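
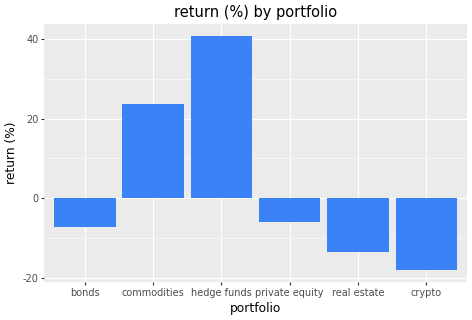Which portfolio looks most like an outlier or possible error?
hedge funds

hedge funds ≈ 40; the rest sit between ≈ -20 and ≈ 25.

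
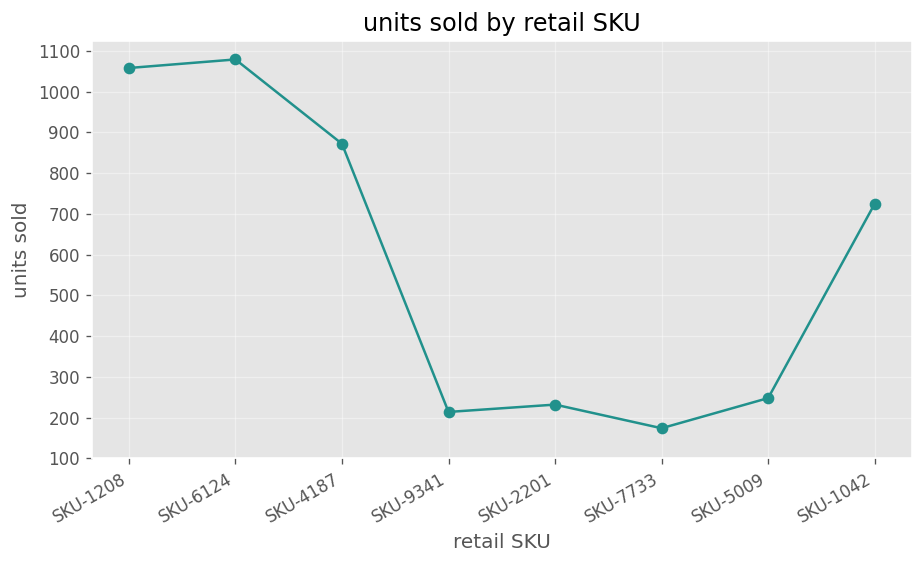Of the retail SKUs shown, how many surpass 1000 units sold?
Above 1000: SKU-1208, SKU-6124.

2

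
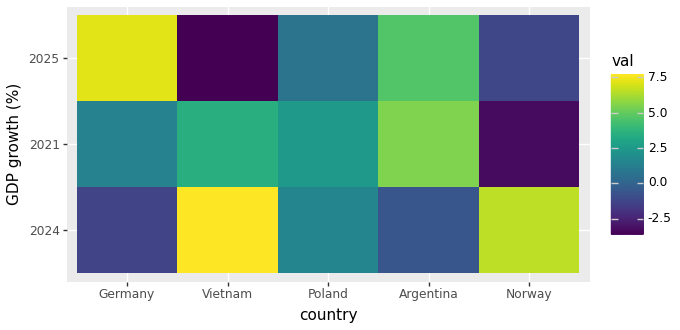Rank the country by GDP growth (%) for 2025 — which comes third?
Top 4 for 2025: Germany ≈ 7, Argentina ≈ 5, Poland ≈ 1, Norway ≈ -1.

Poland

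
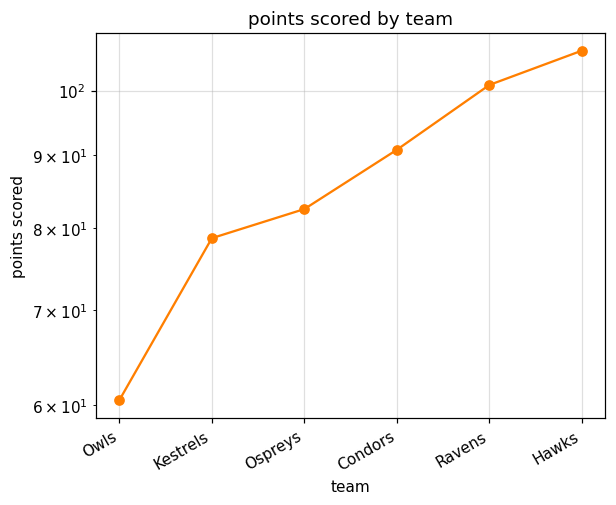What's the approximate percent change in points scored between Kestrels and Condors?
Kestrels ≈ 80, Condors ≈ 90; (90 − 80) / 80 ≈ +12.5%.

≈ +12.5%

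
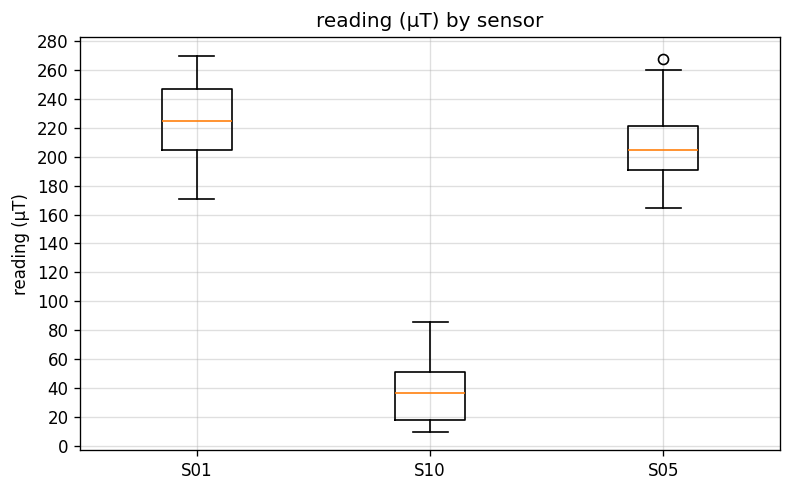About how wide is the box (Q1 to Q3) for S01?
Q3 ≈ 240, Q1 ≈ 200; IQR ≈ 40.

≈ 40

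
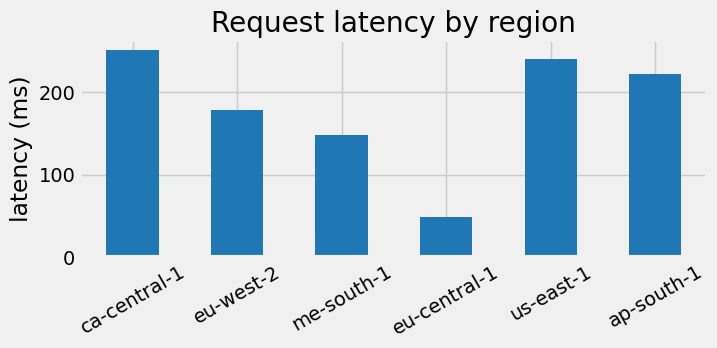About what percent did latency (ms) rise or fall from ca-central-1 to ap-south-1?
≈ -10%

ca-central-1 ≈ 250, ap-south-1 ≈ 225; (225 − 250) / 250 ≈ -10%.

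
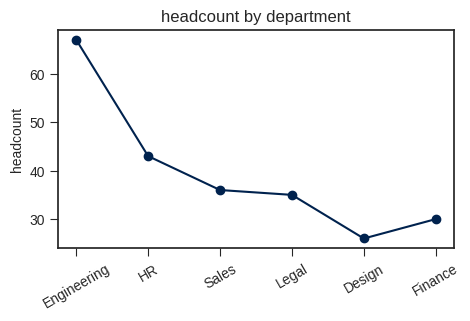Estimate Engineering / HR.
Engineering ≈ 65, HR ≈ 45; 65/45 ≈ 1.44.

≈ 1.44×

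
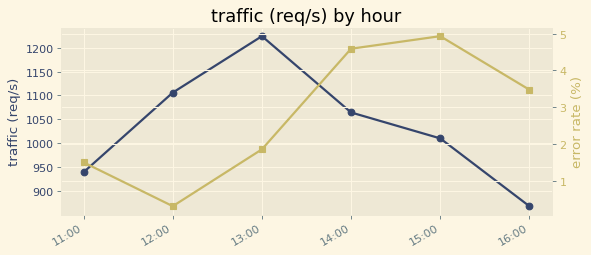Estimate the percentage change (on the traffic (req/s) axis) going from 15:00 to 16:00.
≈ -15%

15:00 ≈ 1000, 16:00 ≈ 850; (850 − 1000) / 1000 ≈ -15%.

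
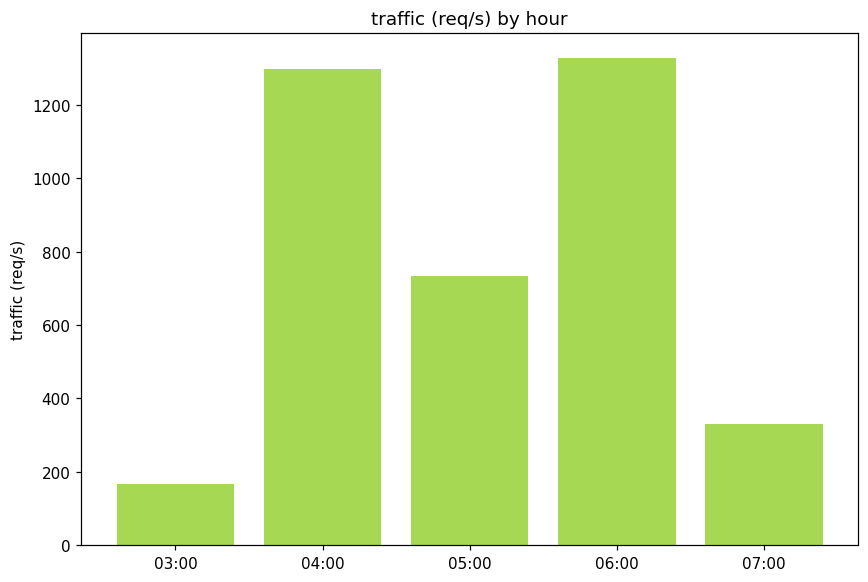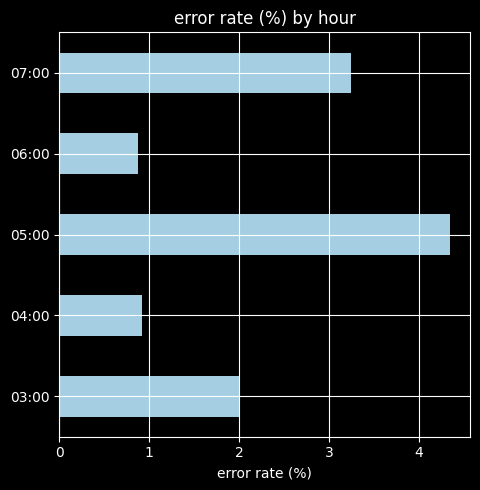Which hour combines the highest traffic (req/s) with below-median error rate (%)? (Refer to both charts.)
Chart 2 median error rate (%) ≈ 2; below-median hours: 04:00, 06:00. Among those, 06:00 has the highest traffic (req/s) (≈ 1400).

06:00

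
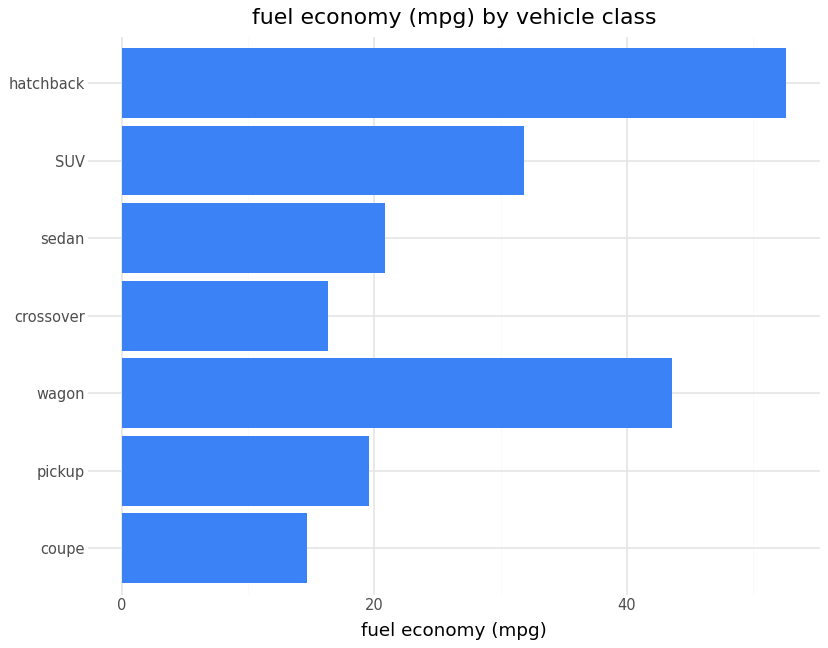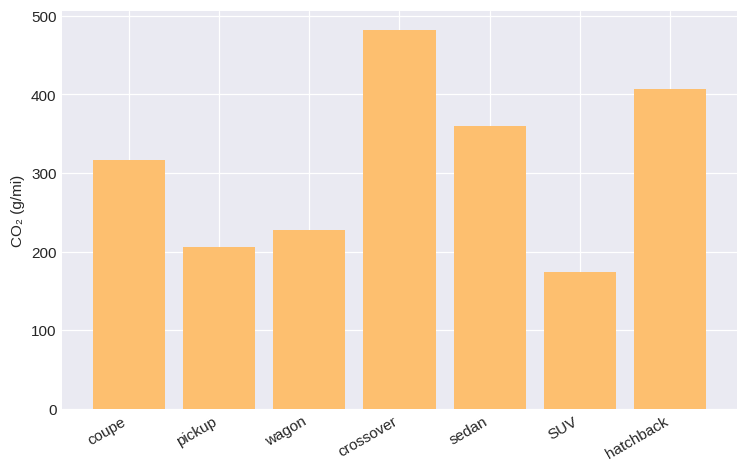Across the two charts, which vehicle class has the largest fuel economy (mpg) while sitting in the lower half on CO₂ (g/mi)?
Chart 2 median CO₂ (g/mi) ≈ 300; below-median vehicle classes: pickup, wagon, SUV. Among those, wagon has the highest fuel economy (mpg) (≈ 45).

wagon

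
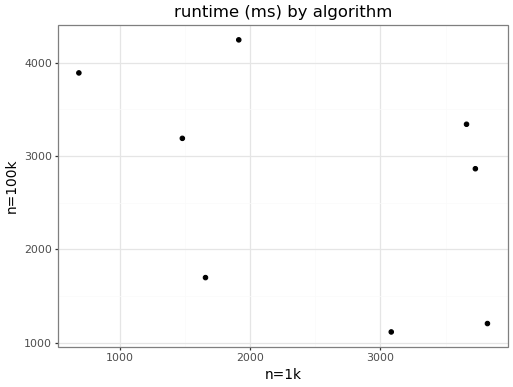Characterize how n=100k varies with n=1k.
negative, moderate

Points are negatively correlated; moderate (|r| ≈ 0.5).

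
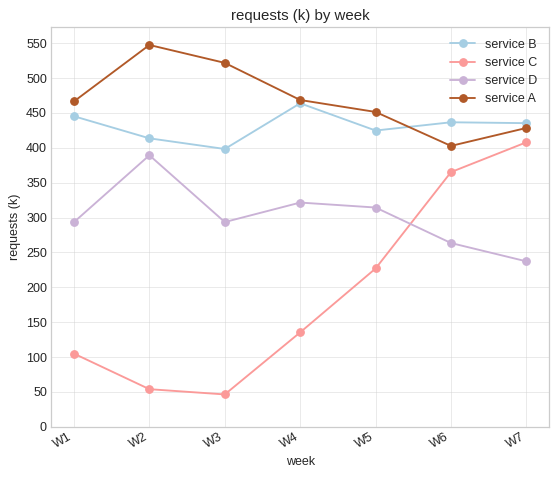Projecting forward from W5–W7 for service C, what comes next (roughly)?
≈ 475

Last three: 250, 350, 400 → slope ≈ 75/step → next ≈ 475.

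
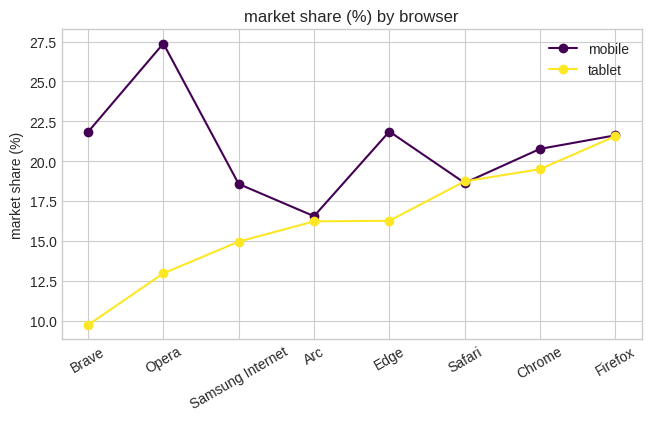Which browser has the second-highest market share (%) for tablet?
Chrome

Top 3 for tablet: Firefox ≈ 22, Chrome ≈ 20, Safari ≈ 18.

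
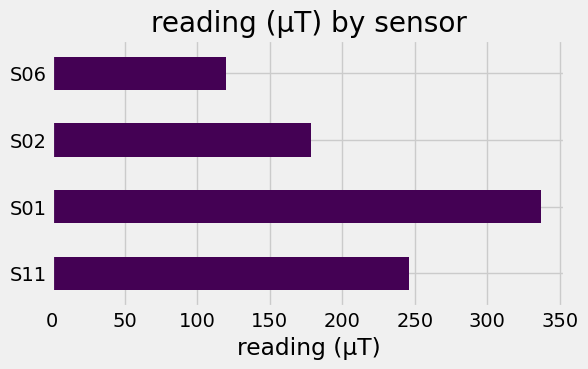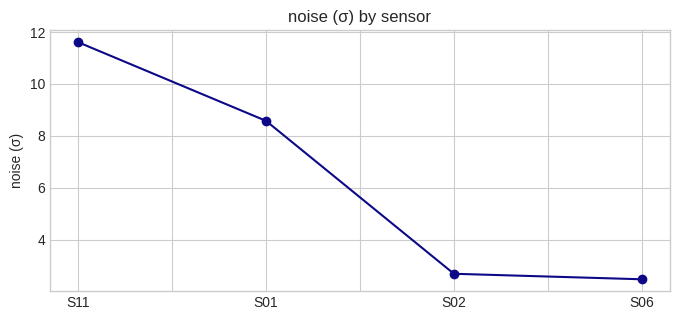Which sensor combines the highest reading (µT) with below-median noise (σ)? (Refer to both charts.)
Chart 2 median noise (σ) ≈ 6; below-median sensors: S02, S06. Among those, S02 has the highest reading (µT) (≈ 200).

S02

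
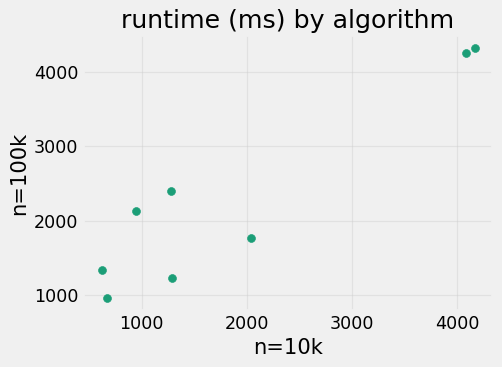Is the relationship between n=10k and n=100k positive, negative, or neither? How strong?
Points are positively correlated; strong (|r| ≈ 0.9).

positive, strong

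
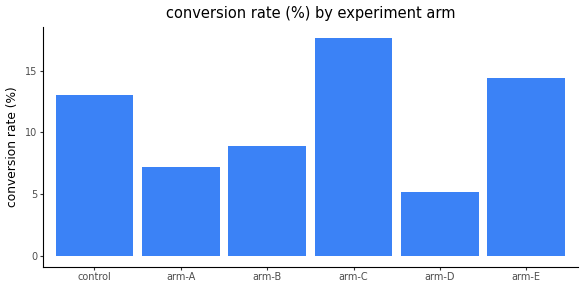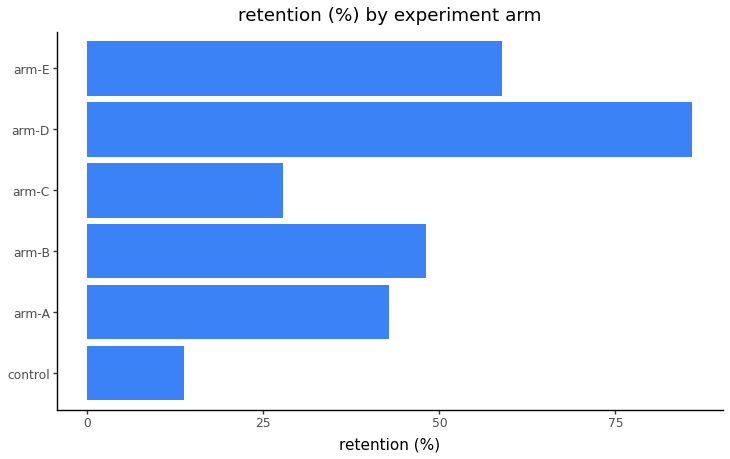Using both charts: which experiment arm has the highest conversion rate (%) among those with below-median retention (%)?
arm-C

Chart 2 median retention (%) ≈ 50; below-median experiment arms: control, arm-A, arm-C. Among those, arm-C has the highest conversion rate (%) (≈ 18).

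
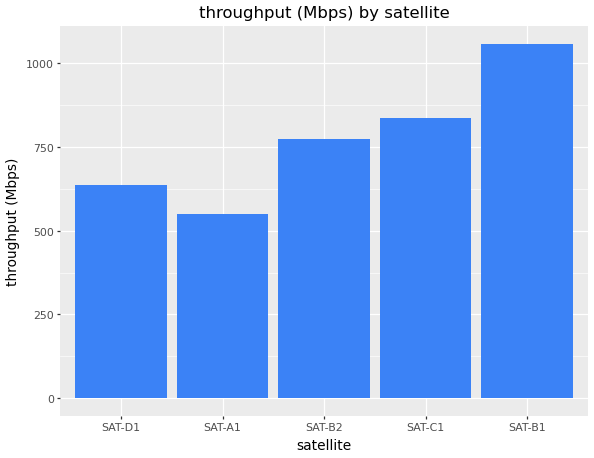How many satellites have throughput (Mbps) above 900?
Above 900: SAT-B1.

1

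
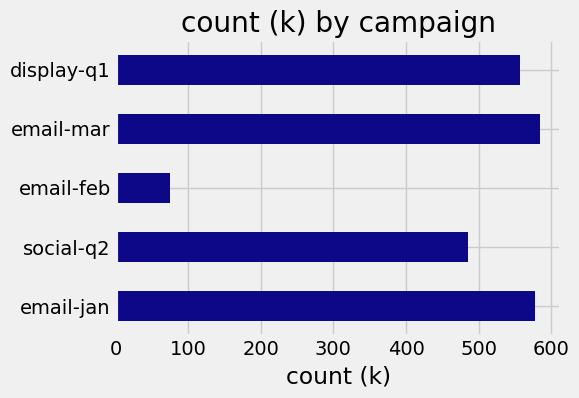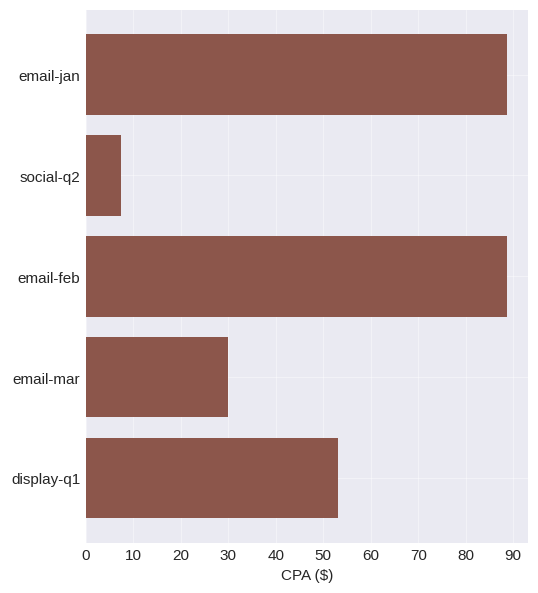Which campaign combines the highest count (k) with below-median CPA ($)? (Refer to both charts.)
email-mar

Chart 2 median CPA ($) ≈ 50; below-median campaigns: social-q2, email-mar. Among those, email-mar has the highest count (k) (≈ 600).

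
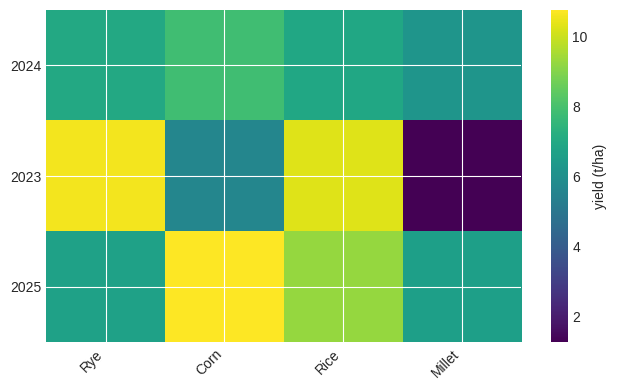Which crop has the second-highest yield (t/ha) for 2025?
Top 3 for 2025: Corn ≈ 11, Rice ≈ 9, Rye ≈ 7.

Rice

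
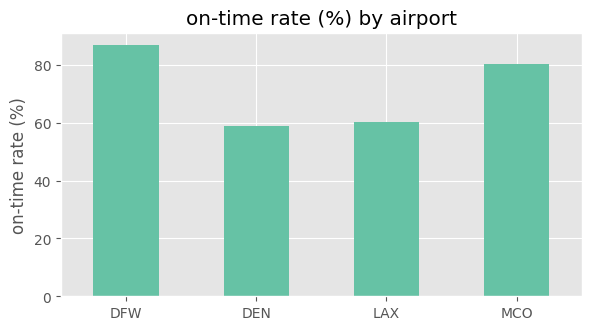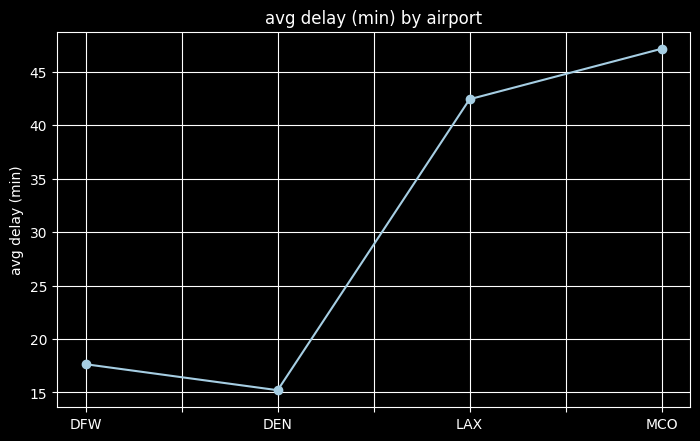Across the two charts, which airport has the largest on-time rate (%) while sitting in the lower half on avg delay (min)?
DFW

Chart 2 median avg delay (min) ≈ 30; below-median airports: DFW, DEN. Among those, DFW has the highest on-time rate (%) (≈ 90).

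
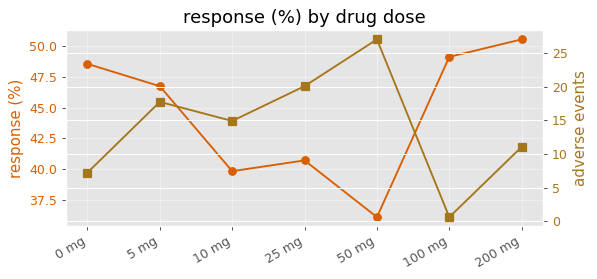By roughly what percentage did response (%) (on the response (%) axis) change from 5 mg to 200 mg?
≈ +8.7%

5 mg ≈ 46, 200 mg ≈ 50; (50 − 46) / 46 ≈ +8.7%.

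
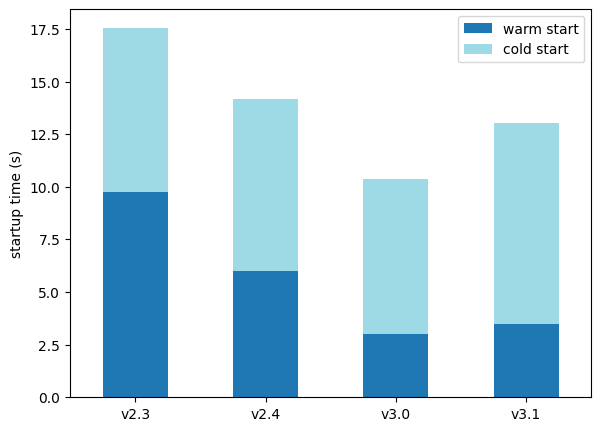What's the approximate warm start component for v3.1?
≈ 4

warm start top ≈ 4, bottom ≈ 0; segment ≈ 4.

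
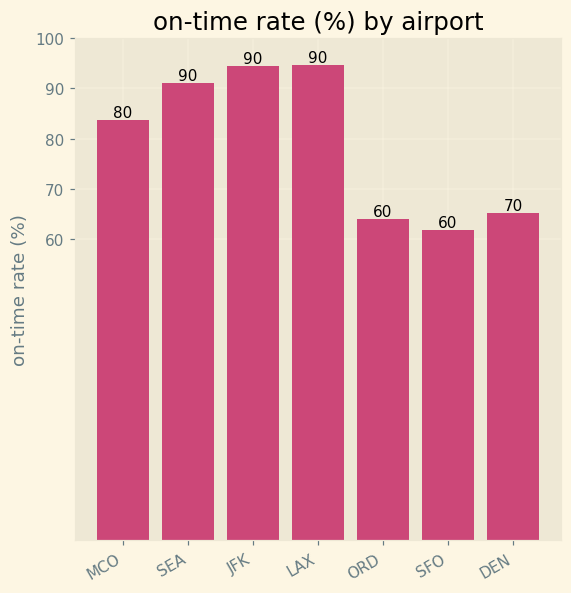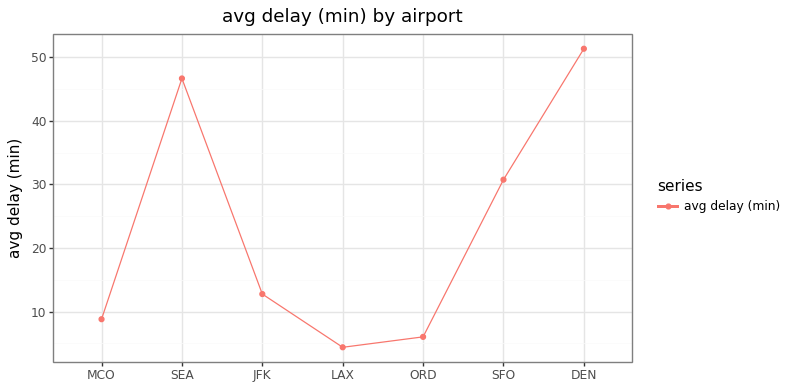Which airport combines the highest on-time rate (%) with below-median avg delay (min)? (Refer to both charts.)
Chart 2 median avg delay (min) ≈ 15; below-median airports: MCO, LAX, ORD. Among those, LAX has the highest on-time rate (%) (≈ 90).

LAX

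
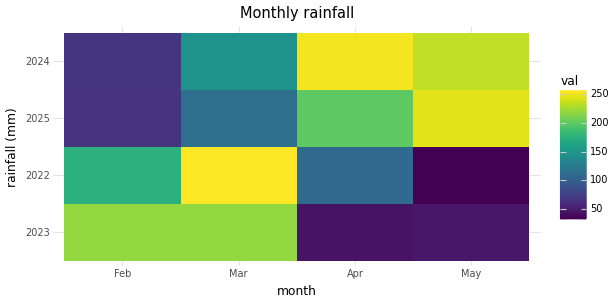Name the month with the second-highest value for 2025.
Top 3 for 2025: May ≈ 240, Apr ≈ 200, Mar ≈ 120.

Apr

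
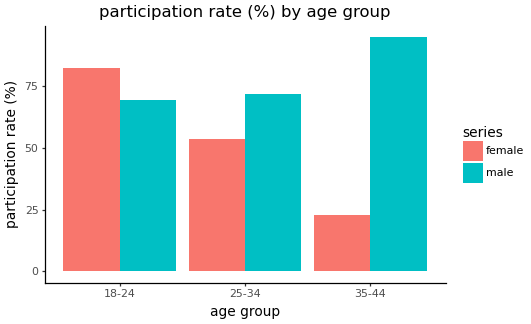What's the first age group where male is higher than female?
18-24: male ≈ 70 vs female ≈ 80 (not yet); 25-34: male ≈ 70 vs female ≈ 50 (first crossover).

25-34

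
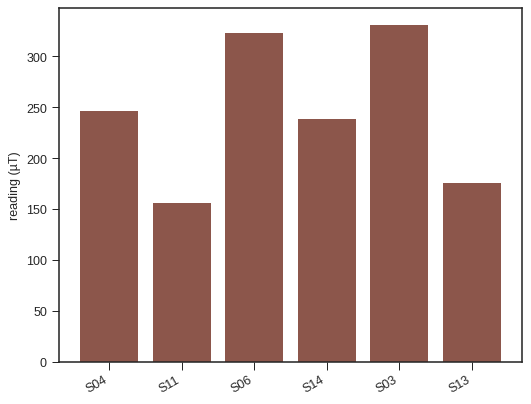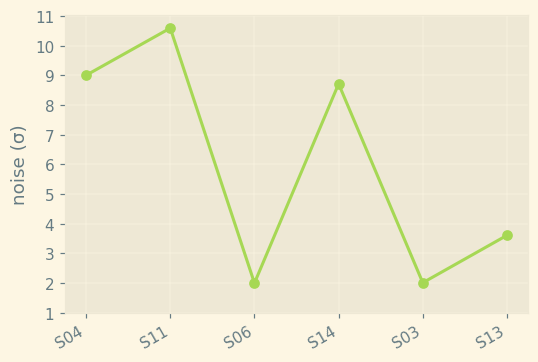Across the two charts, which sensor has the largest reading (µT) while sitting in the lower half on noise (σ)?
Chart 2 median noise (σ) ≈ 6; below-median sensors: S06, S03, S13. Among those, S03 has the highest reading (µT) (≈ 350).

S03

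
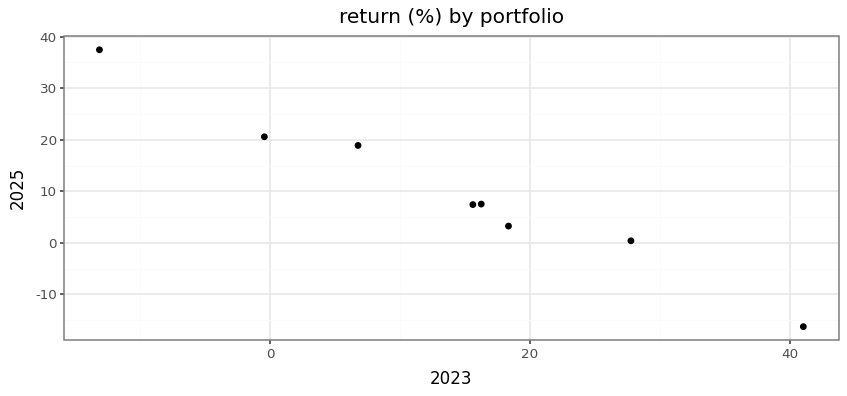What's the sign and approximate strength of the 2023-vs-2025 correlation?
Points are negatively correlated; strong (|r| ≈ 1.0).

negative, strong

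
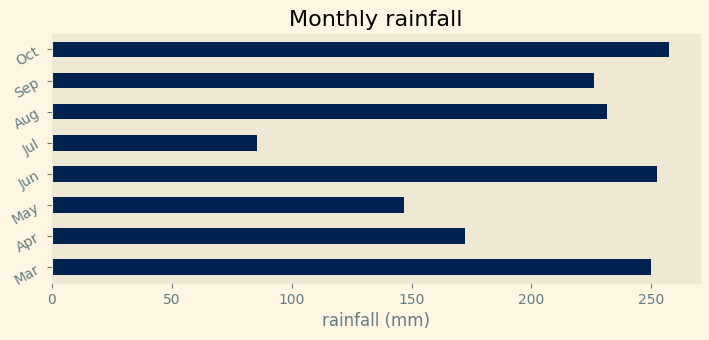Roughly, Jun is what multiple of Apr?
≈ 1.43×

Jun ≈ 250, Apr ≈ 175; 250/175 ≈ 1.43.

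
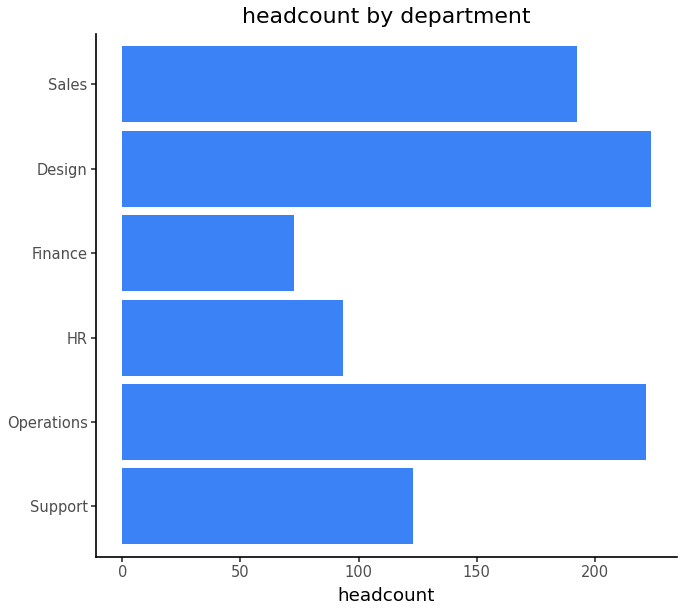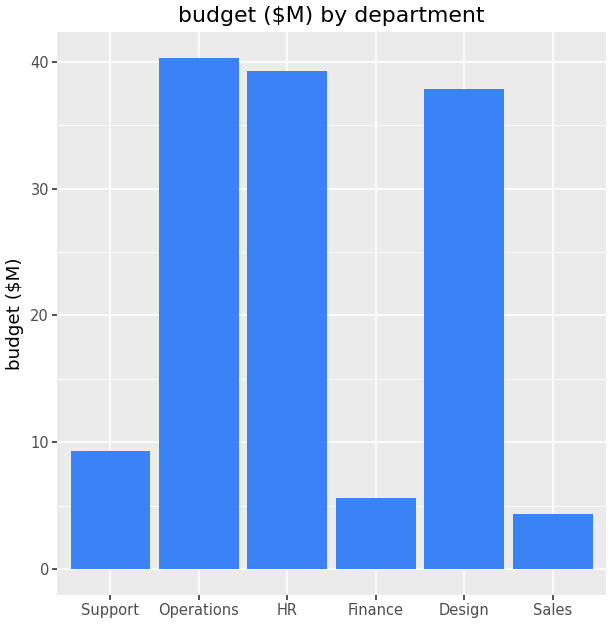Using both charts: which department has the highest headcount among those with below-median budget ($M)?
Sales

Chart 2 median budget ($M) ≈ 25; below-median departments: Support, Finance, Sales. Among those, Sales has the highest headcount (≈ 200).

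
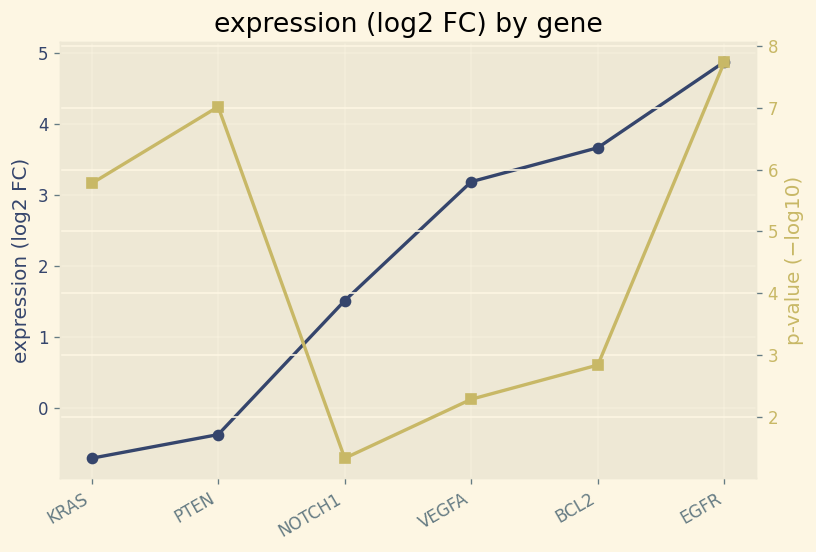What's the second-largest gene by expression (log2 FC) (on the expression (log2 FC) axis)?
BCL2

Top 3 (on the expression (log2 FC) axis): EGFR ≈ 5.0, BCL2 ≈ 3.5, VEGFA ≈ 3.0.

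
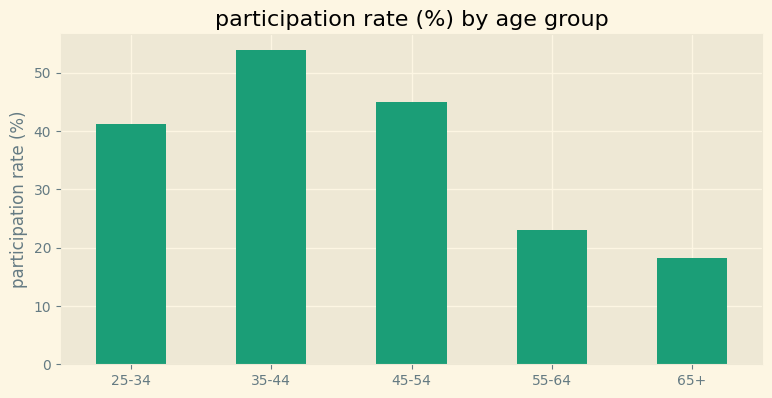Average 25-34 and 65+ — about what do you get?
≈ 30

(40 + 20) / 2 ≈ 30.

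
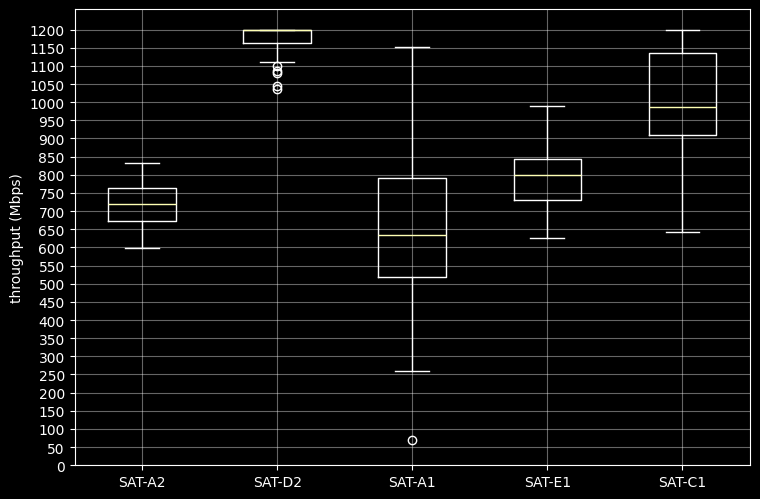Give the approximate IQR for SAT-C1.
Q3 ≈ 1150, Q1 ≈ 900; IQR ≈ 250.

≈ 250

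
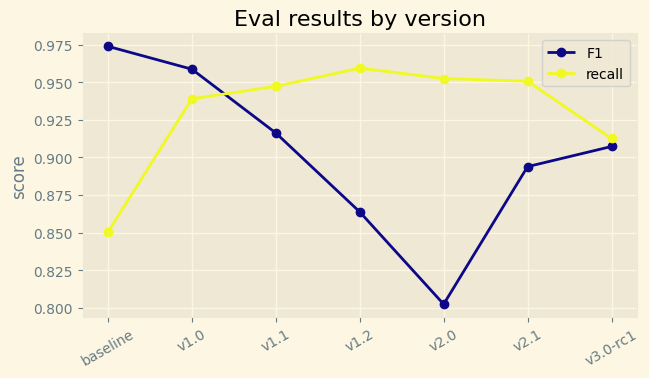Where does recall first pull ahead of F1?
v1.1

v1.0: recall ≈ 0.94 vs F1 ≈ 0.96 (not yet); v1.1: recall ≈ 0.94 vs F1 ≈ 0.92 (first crossover).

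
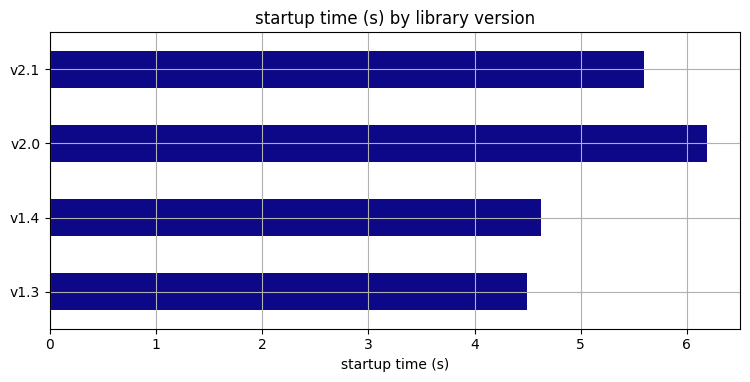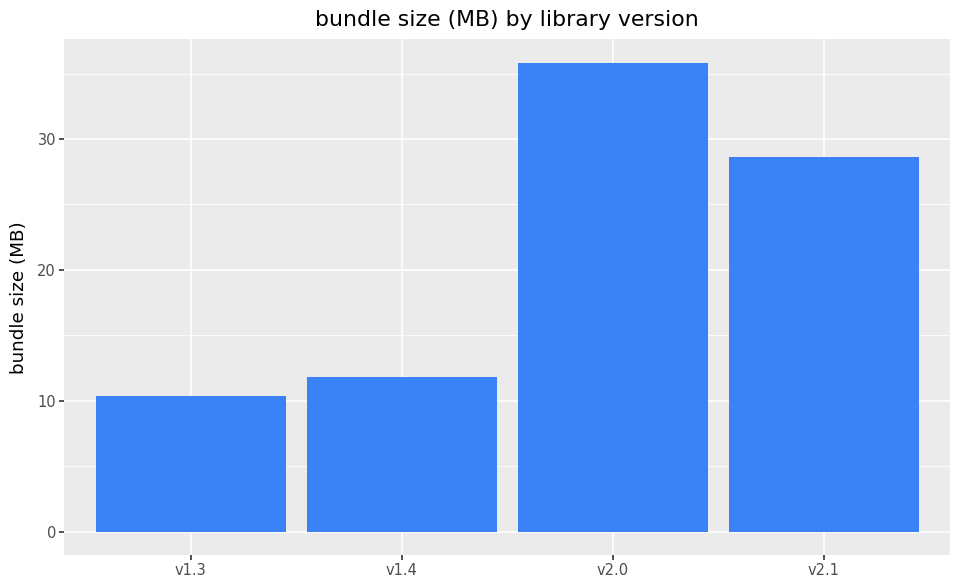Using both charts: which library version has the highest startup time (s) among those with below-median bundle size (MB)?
Chart 2 median bundle size (MB) ≈ 20; below-median library versions: v1.3, v1.4. Among those, v1.4 has the highest startup time (s) (≈ 5).

v1.4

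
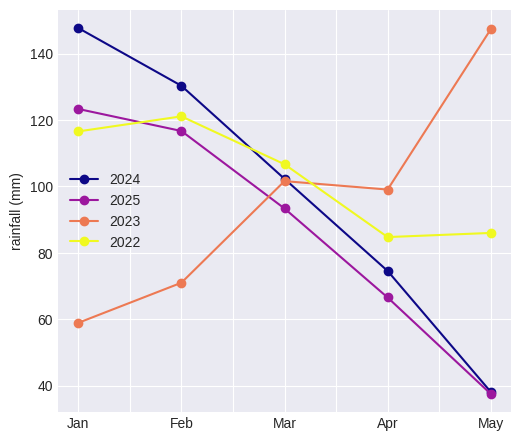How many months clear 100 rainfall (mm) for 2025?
Above 100: Jan, Feb.

2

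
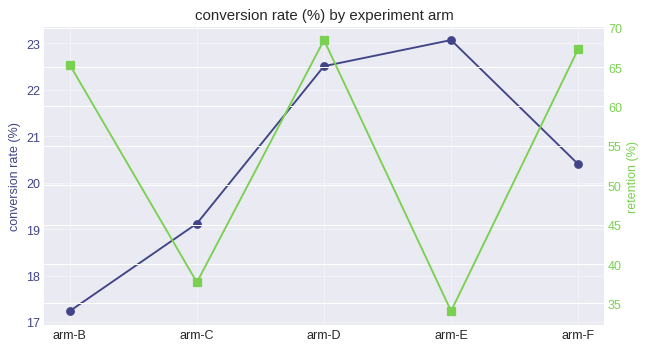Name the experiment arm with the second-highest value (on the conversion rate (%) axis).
arm-D

Top 3 (on the conversion rate (%) axis): arm-E ≈ 23.0, arm-D ≈ 22.5, arm-F ≈ 20.5.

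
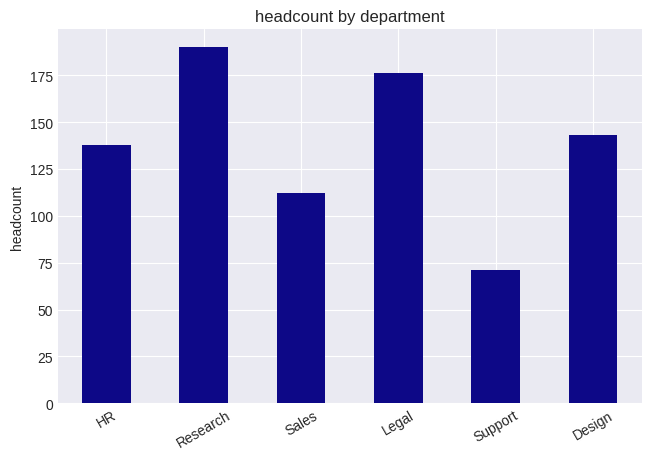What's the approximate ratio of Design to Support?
≈ 1.75×

Design ≈ 140, Support ≈ 80; 140/80 ≈ 1.75.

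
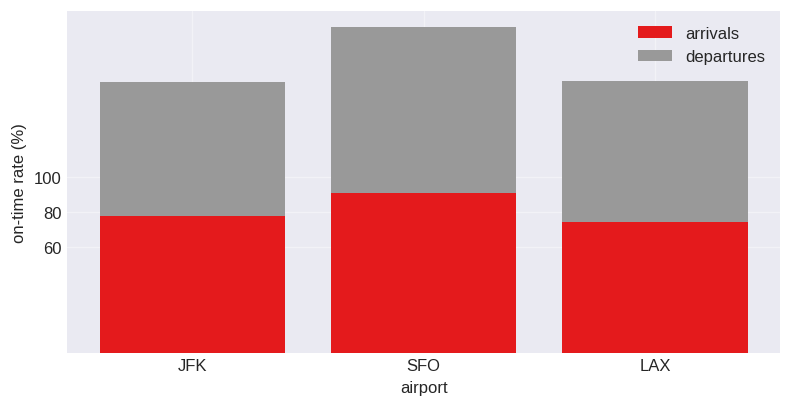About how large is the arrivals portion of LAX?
≈ 80

arrivals top ≈ 80, bottom ≈ 0; segment ≈ 80.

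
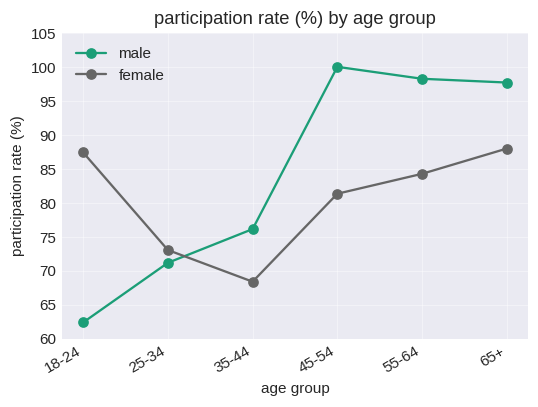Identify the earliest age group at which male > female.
25-34: male ≈ 70 vs female ≈ 75 (not yet); 35-44: male ≈ 75 vs female ≈ 70 (first crossover).

35-44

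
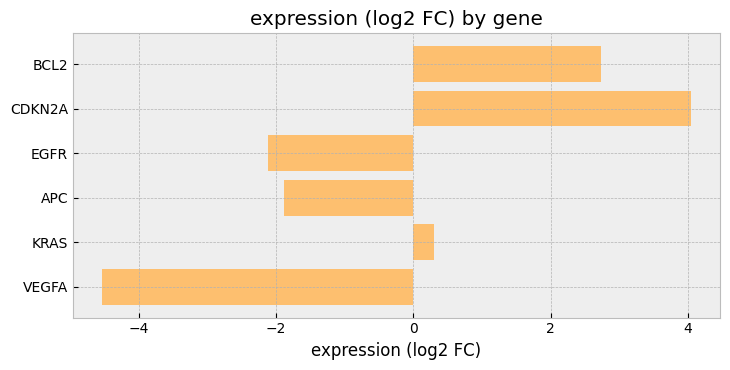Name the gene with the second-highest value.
BCL2

Top 3: CDKN2A ≈ 4, BCL2 ≈ 3, KRAS ≈ 0.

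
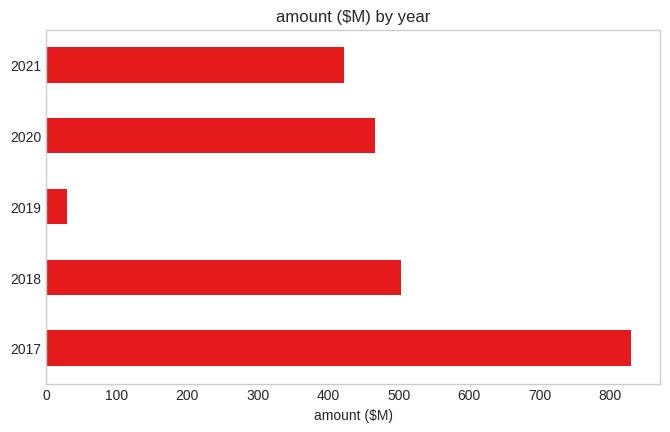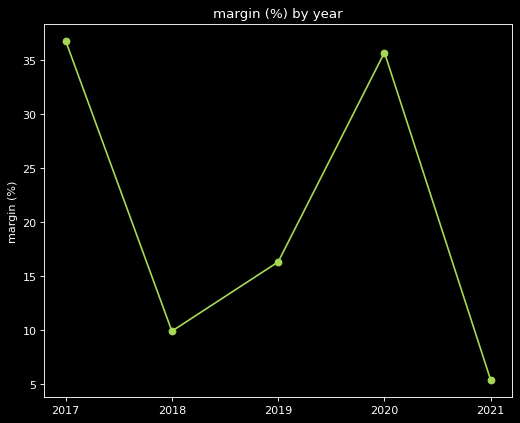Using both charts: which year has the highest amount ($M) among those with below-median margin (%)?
Chart 2 median margin (%) ≈ 15; below-median years: 2018, 2021. Among those, 2018 has the highest amount ($M) (≈ 500).

2018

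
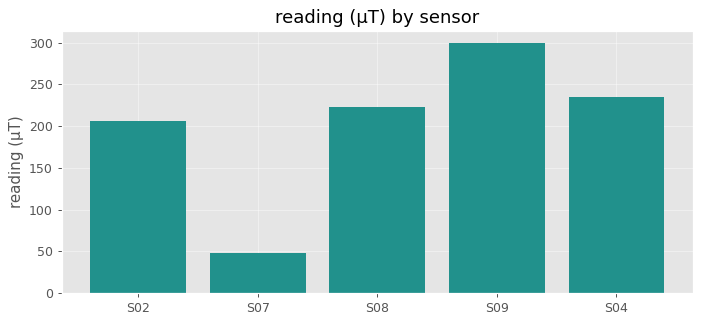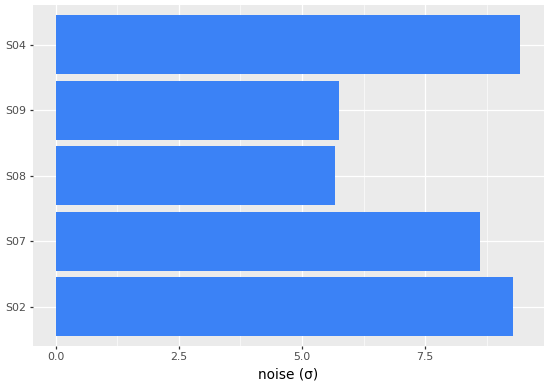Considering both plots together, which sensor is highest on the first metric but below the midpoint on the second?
S09

Chart 2 median noise (σ) ≈ 9; below-median sensors: S08, S09. Among those, S09 has the highest reading (µT) (≈ 300).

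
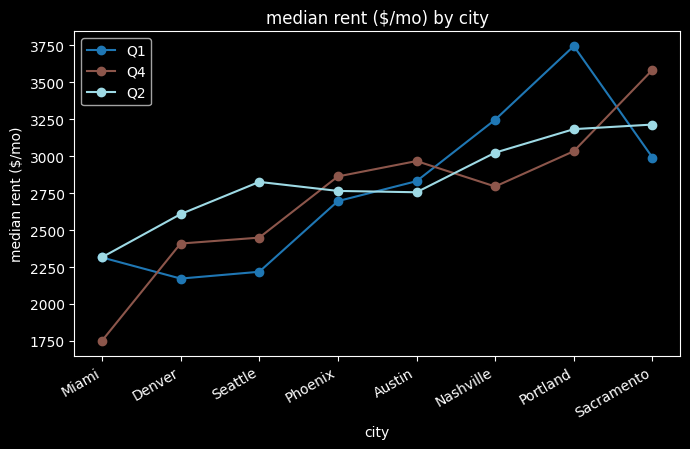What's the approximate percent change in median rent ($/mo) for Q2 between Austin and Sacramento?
≈ +14.3%

Austin ≈ 2800, Sacramento ≈ 3200; (3200 − 2800) / 2800 ≈ +14.3%.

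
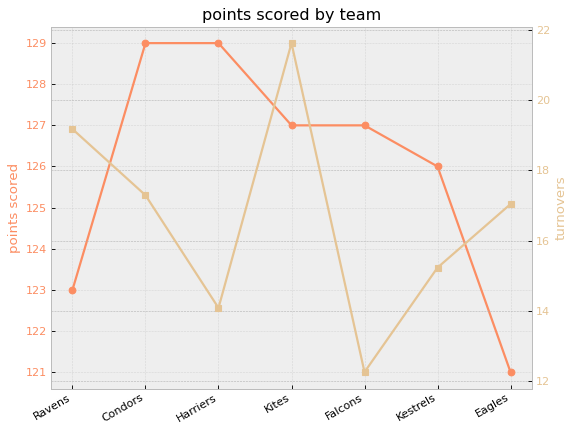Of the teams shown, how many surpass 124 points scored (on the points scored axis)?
Above 124: Condors, Harriers, Kites, Falcons, Kestrels.

5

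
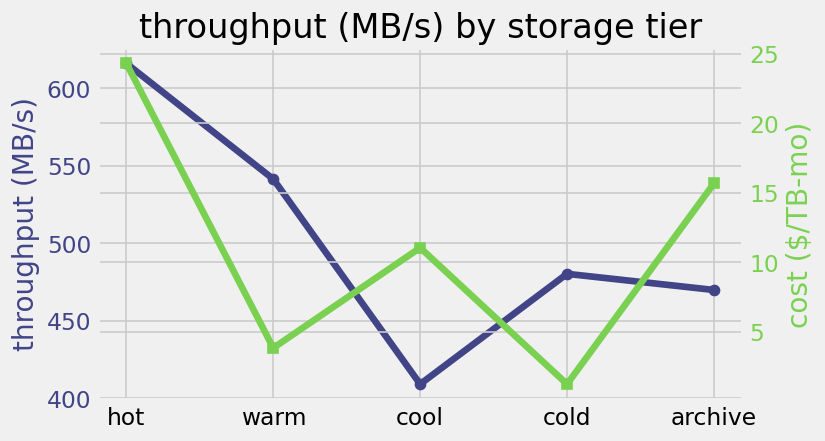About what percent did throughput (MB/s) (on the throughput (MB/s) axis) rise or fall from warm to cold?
≈ -11.1%

warm ≈ 540, cold ≈ 480; (480 − 540) / 540 ≈ -11.1%.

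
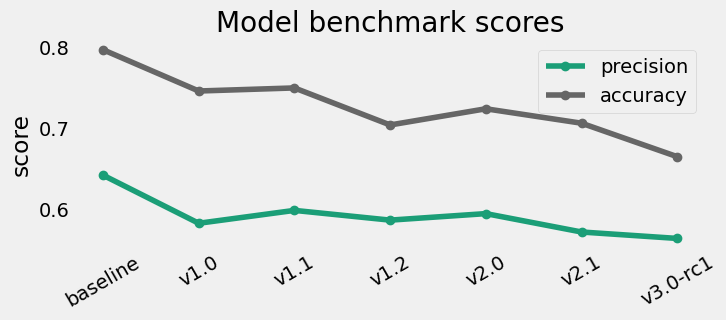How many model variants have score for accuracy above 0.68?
Above 0.68: baseline, v1.0, v1.1, v1.2, v2.0, v2.1.

6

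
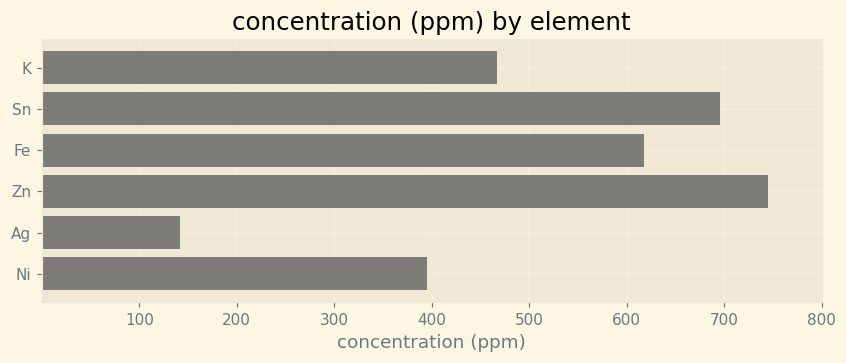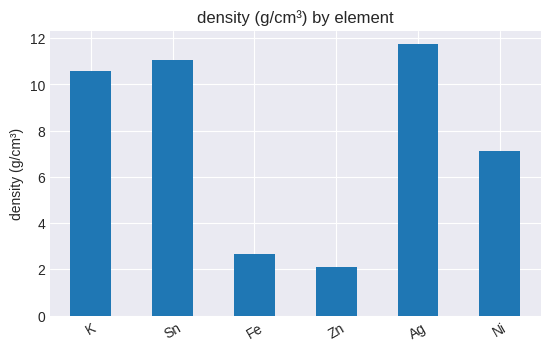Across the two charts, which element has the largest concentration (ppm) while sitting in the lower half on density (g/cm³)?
Chart 2 median density (g/cm³) ≈ 8; below-median elements: Fe, Zn, Ni. Among those, Zn has the highest concentration (ppm) (≈ 700).

Zn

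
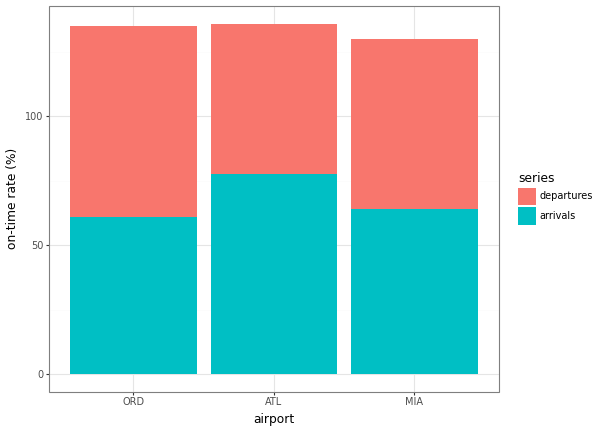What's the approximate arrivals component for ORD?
arrivals top ≈ 60, bottom ≈ 0; segment ≈ 60.

≈ 60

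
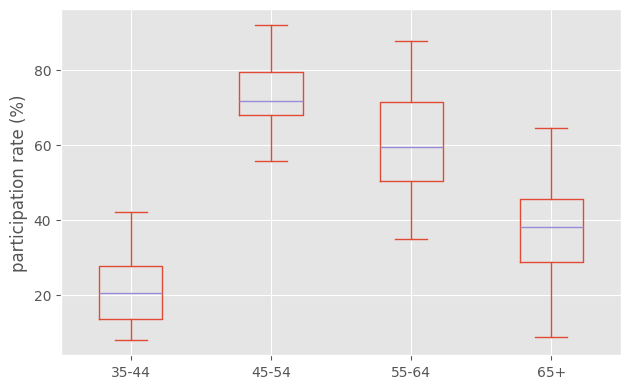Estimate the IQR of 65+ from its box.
≈ 15

Q3 ≈ 45, Q1 ≈ 30; IQR ≈ 15.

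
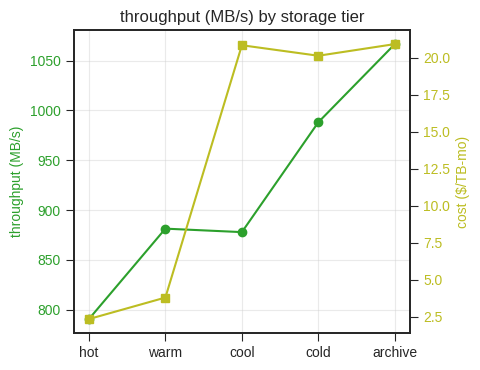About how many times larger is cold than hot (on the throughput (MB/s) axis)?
cold ≈ 1000, hot ≈ 800; 1000/800 ≈ 1.25.

≈ 1.25×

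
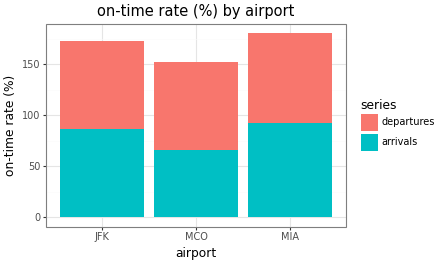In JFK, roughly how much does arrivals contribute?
arrivals top ≈ 80, bottom ≈ 0; segment ≈ 80.

≈ 80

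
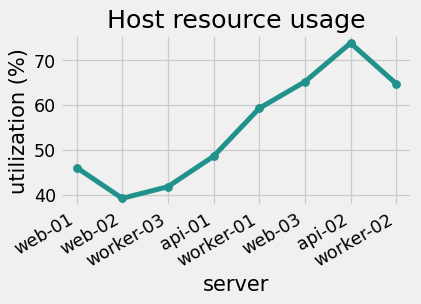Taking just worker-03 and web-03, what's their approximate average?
(40 + 65) / 2 ≈ 52.

≈ 52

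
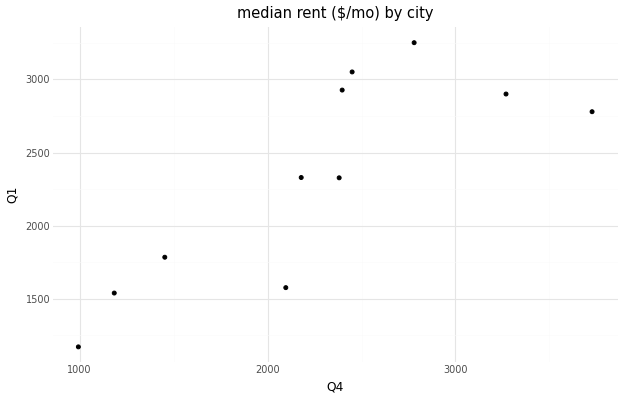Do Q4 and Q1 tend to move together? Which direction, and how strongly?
Points are positively correlated; strong (|r| ≈ 0.8).

positive, strong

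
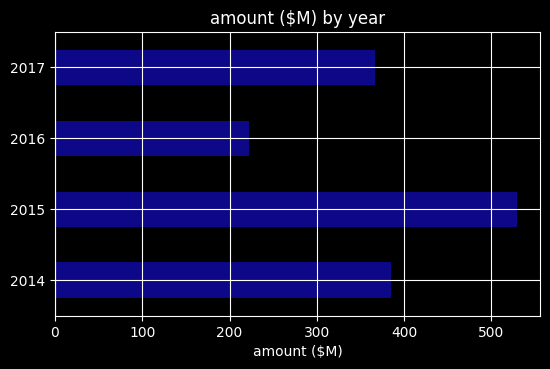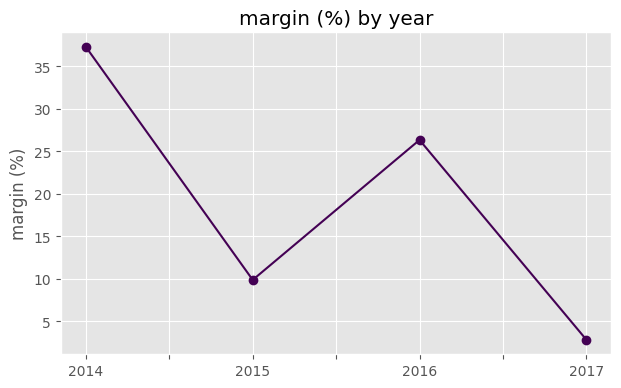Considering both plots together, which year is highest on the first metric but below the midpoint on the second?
Chart 2 median margin (%) ≈ 20; below-median years: 2015, 2017. Among those, 2015 has the highest amount ($M) (≈ 550).

2015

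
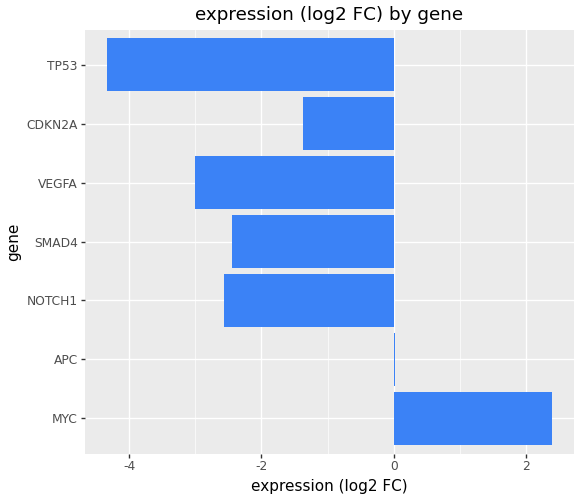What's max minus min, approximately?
Max MYC ≈ 2, min TP53 ≈ -4; range ≈ 6.

≈ 6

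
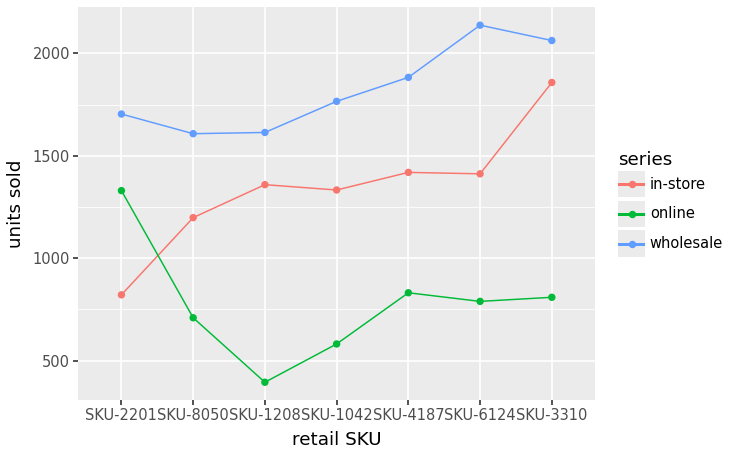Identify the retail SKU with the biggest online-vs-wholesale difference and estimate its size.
SKU-6124: online ≈ 800, wholesale ≈ 2200 → gap ≈ 1400. Next-largest (SKU-3310) is only ≈ 1200.

SKU-6124, ≈ 1400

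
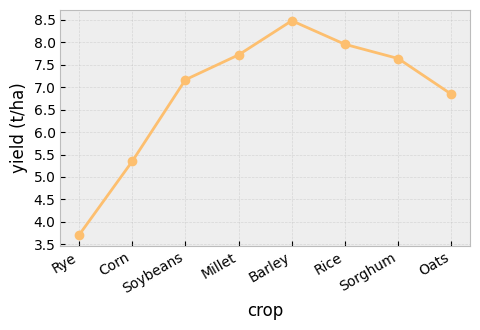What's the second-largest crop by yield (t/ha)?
Rice

Top 3: Barley ≈ 8.5, Rice ≈ 8.0, Millet ≈ 7.5.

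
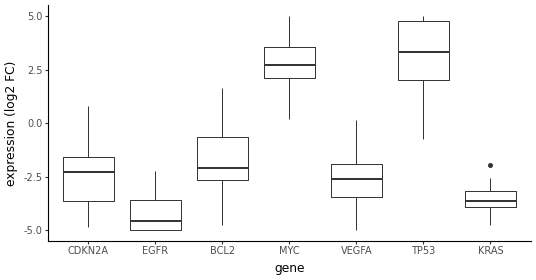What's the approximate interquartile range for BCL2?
Q3 ≈ -1, Q1 ≈ -3; IQR ≈ 2.

≈ 2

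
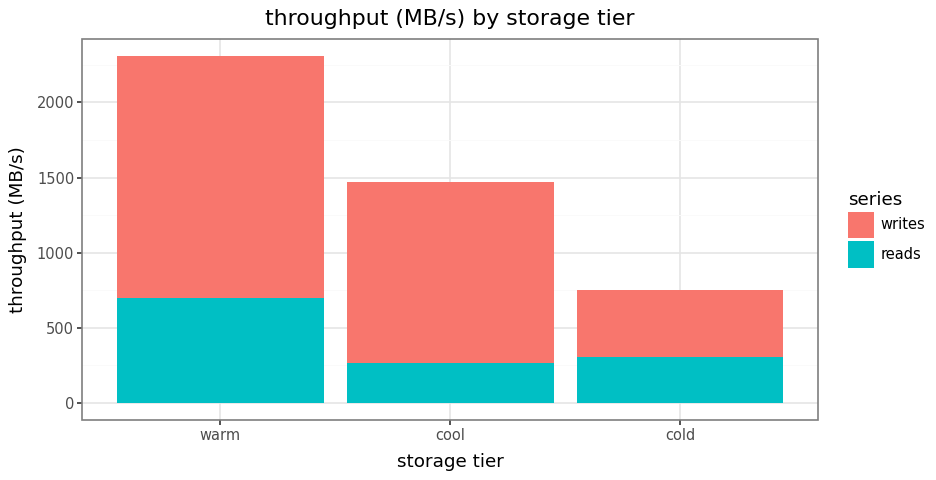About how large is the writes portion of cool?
≈ 1200

writes top ≈ 1400, bottom ≈ 200; segment ≈ 1200.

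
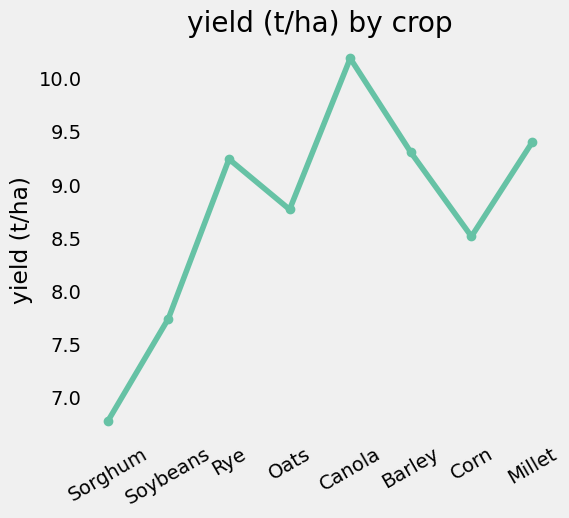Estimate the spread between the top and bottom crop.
Max Canola ≈ 10.0, min Sorghum ≈ 7.0; range ≈ 3.0.

≈ 3.0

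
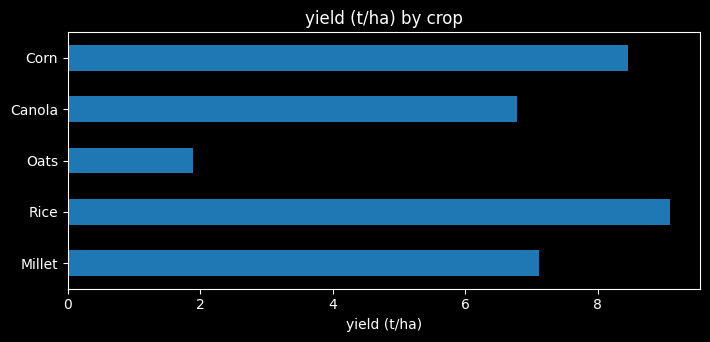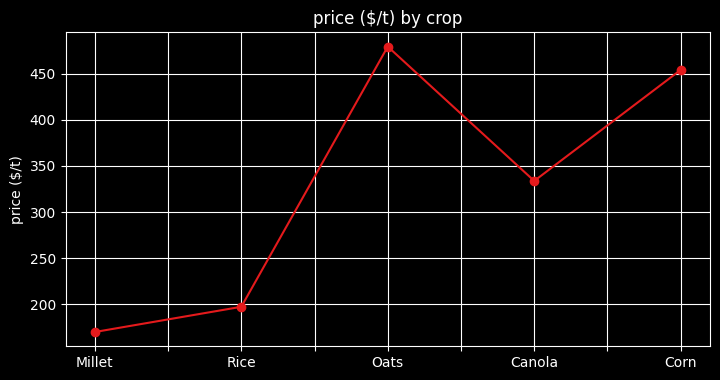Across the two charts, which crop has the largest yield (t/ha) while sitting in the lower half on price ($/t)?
Chart 2 median price ($/t) ≈ 350; below-median crops: Millet, Rice. Among those, Rice has the highest yield (t/ha) (≈ 9).

Rice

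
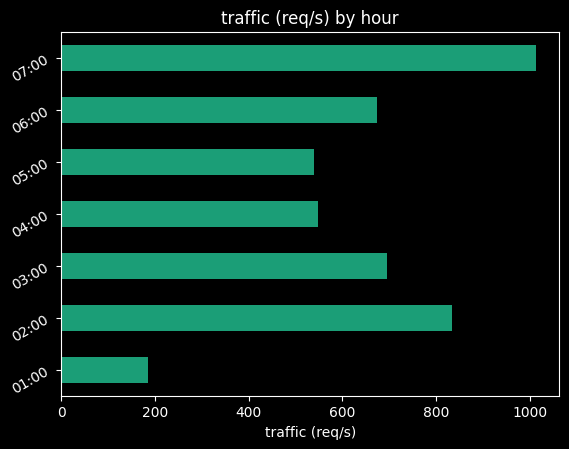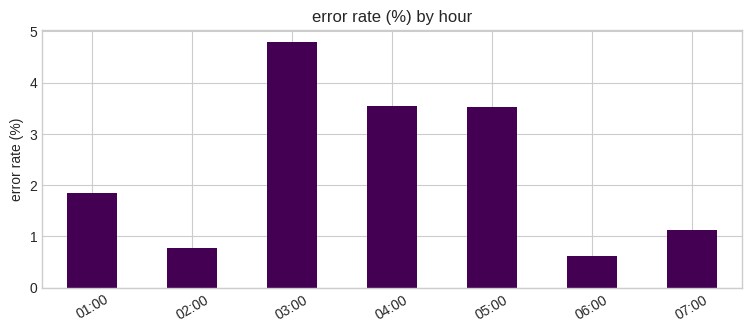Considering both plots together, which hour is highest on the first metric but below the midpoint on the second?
Chart 2 median error rate (%) ≈ 2; below-median hours: 02:00, 06:00, 07:00. Among those, 07:00 has the highest traffic (req/s) (≈ 1000).

07:00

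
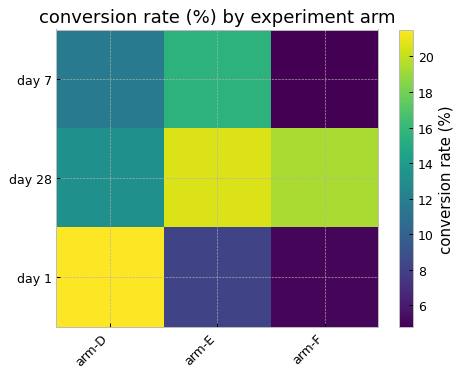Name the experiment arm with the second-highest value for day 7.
arm-D

Top 3 for day 7: arm-E ≈ 16, arm-D ≈ 12, arm-F ≈ 4.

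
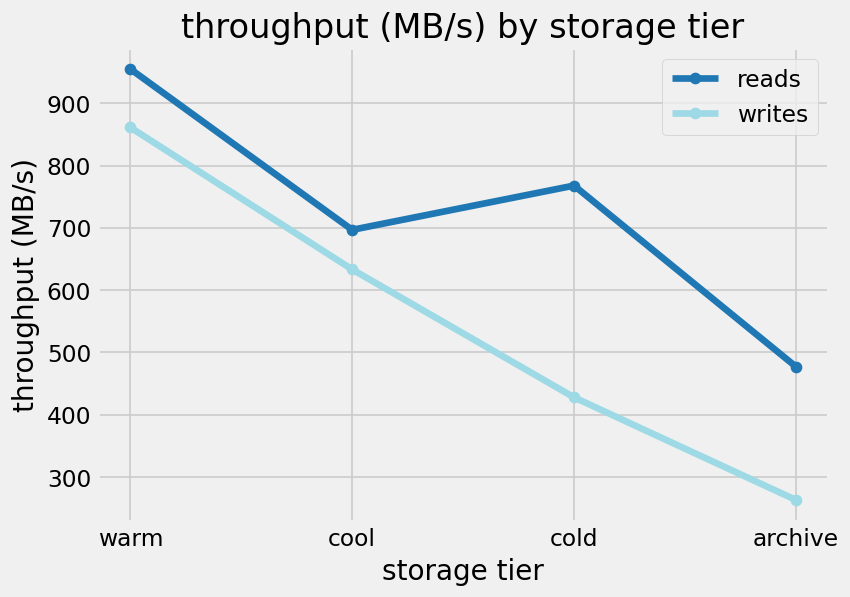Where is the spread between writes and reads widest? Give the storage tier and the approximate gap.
cold: writes ≈ 400, reads ≈ 800 → gap ≈ 400. Next-largest (archive) is only ≈ 200.

cold, ≈ 400 MB/s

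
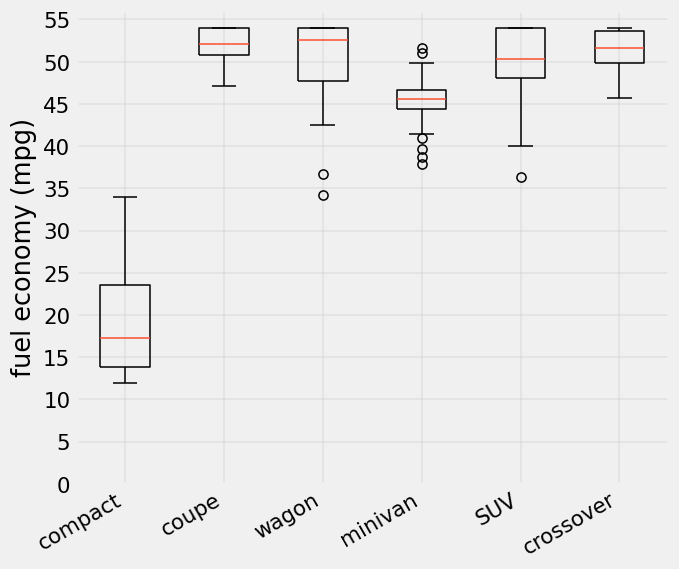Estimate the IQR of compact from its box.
Q3 ≈ 25, Q1 ≈ 15; IQR ≈ 10.

≈ 10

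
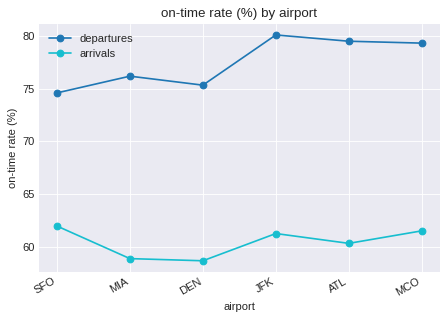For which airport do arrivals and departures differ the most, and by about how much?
ATL: arrivals ≈ 60, departures ≈ 80 → gap ≈ 20. Next-largest (JFK) is only ≈ 18.

ATL, ≈ 20 %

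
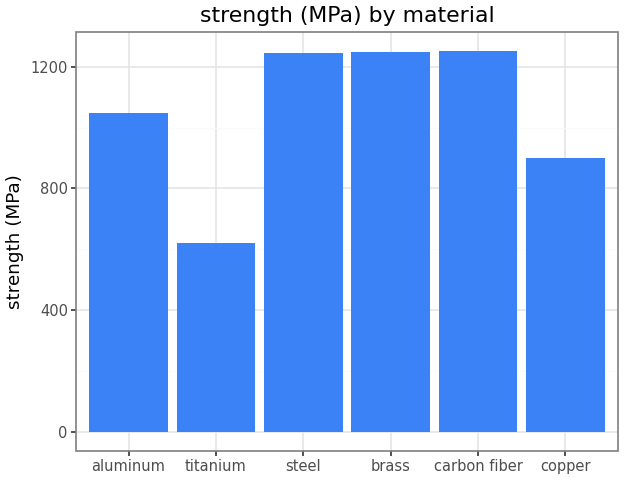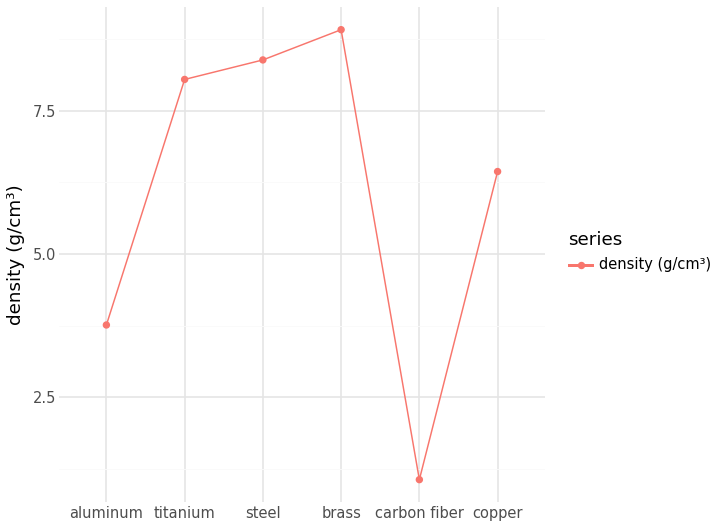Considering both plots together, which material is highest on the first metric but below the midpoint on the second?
carbon fiber

Chart 2 median density (g/cm³) ≈ 7; below-median materials: aluminum, carbon fiber, copper. Among those, carbon fiber has the highest strength (MPa) (≈ 1200).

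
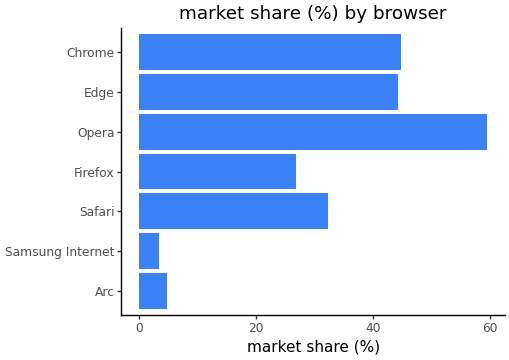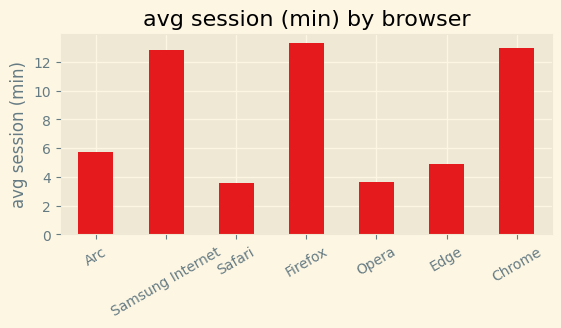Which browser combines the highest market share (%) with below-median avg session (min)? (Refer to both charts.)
Chart 2 median avg session (min) ≈ 6; below-median browsers: Safari, Opera, Edge. Among those, Opera has the highest market share (%) (≈ 60).

Opera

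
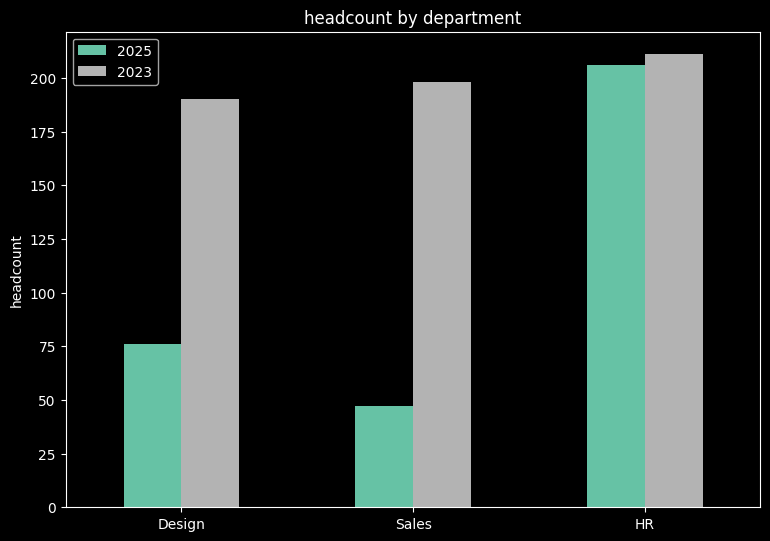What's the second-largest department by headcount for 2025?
Top 3 for 2025: HR ≈ 200, Design ≈ 80, Sales ≈ 40.

Design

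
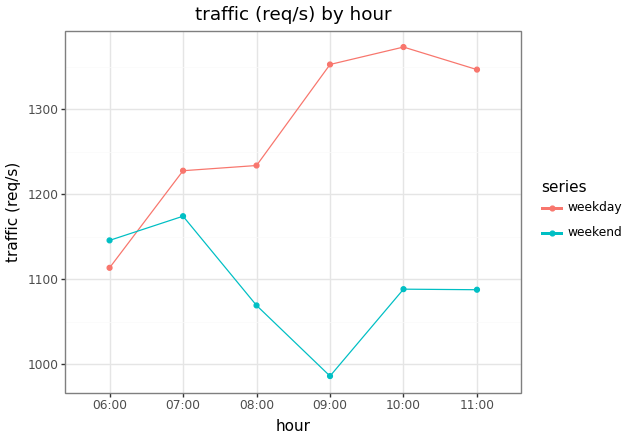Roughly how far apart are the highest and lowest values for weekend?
Max 07:00 ≈ 1150, min 09:00 ≈ 1000; range ≈ 150.

≈ 150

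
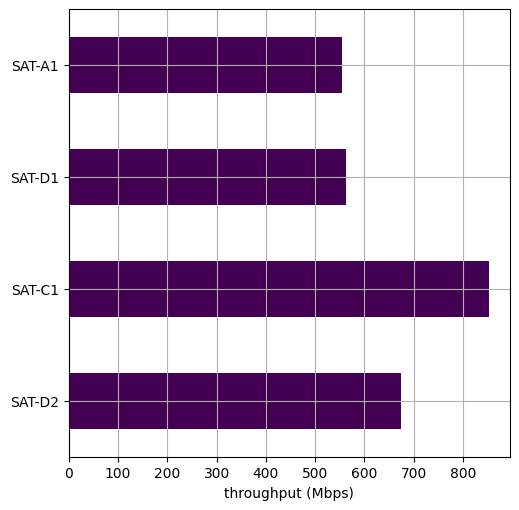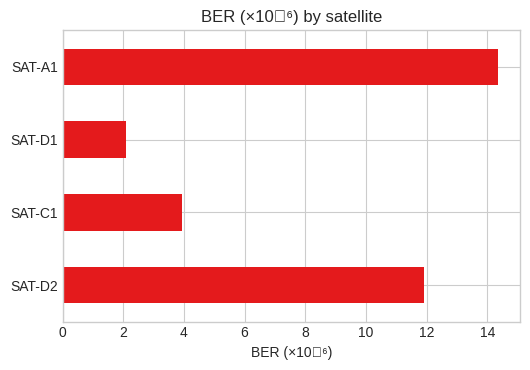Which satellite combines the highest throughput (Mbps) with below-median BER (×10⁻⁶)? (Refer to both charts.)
SAT-C1

Chart 2 median BER (×10⁻⁶) ≈ 8; below-median satellites: SAT-C1, SAT-D1. Among those, SAT-C1 has the highest throughput (Mbps) (≈ 900).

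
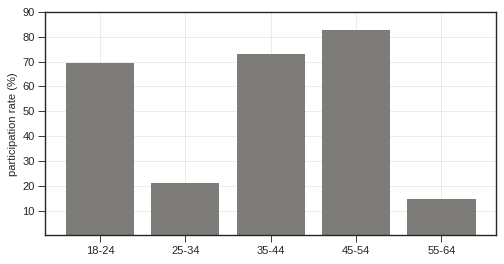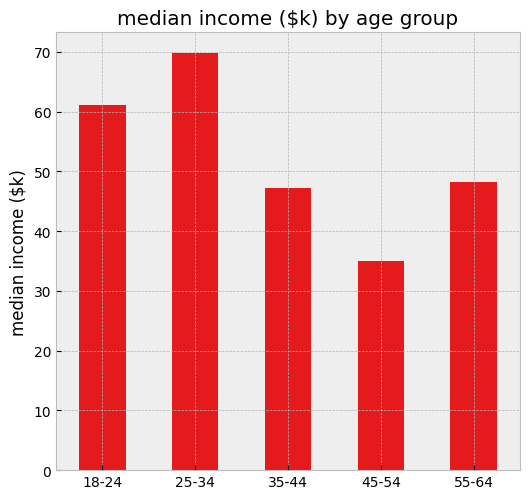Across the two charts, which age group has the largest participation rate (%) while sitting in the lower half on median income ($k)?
Chart 2 median median income ($k) ≈ 50; below-median age groups: 35-44, 45-54. Among those, 45-54 has the highest participation rate (%) (≈ 80).

45-54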